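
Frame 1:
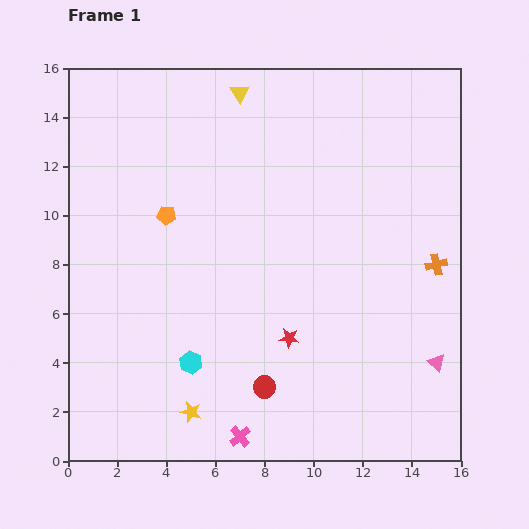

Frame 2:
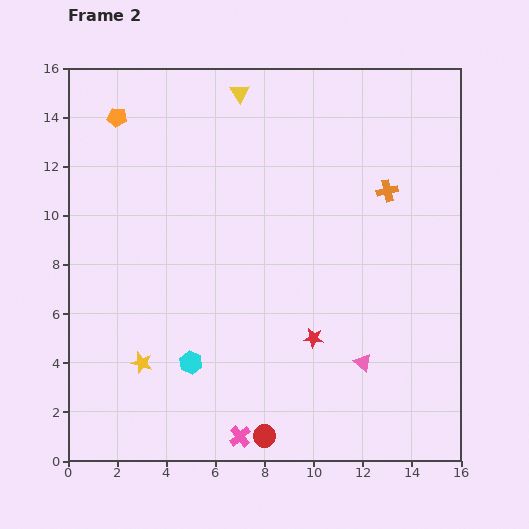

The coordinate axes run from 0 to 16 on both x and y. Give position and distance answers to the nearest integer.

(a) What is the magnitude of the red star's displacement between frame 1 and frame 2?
1

The red star moved from (9, 5) to (10, 5), a distance of √(1² + 0²) ≈ 1.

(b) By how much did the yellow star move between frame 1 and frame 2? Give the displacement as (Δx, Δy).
(-2, 2)

The yellow star was at (5, 2) in frame 1 and (3, 4) in frame 2.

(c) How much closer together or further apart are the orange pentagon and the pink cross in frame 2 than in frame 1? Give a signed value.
+5

Distance in frame 1: 9. Distance in frame 2: 14.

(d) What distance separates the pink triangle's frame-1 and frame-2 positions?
3

The pink triangle moved from (15, 4) to (12, 4), a distance of √(3² + 0²) ≈ 3.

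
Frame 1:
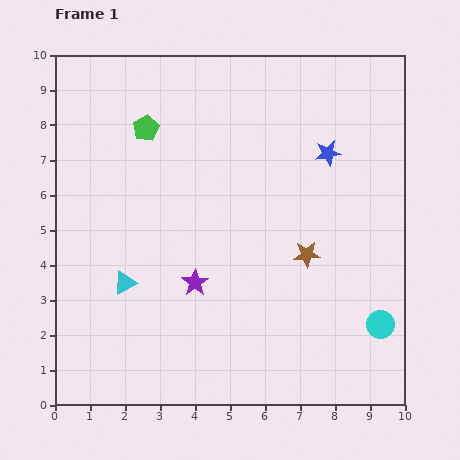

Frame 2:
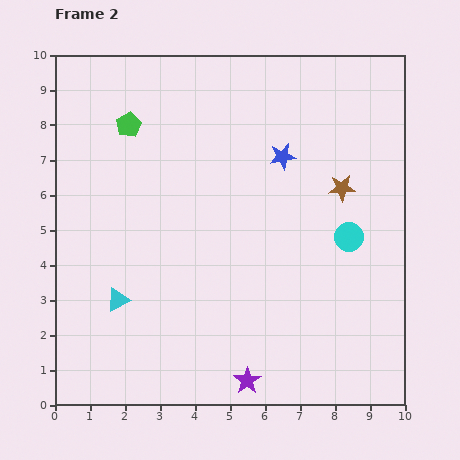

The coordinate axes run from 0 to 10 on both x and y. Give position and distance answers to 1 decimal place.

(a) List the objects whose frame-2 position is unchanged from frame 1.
none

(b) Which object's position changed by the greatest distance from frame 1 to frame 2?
the purple star

(moved 3.2; next 2.7)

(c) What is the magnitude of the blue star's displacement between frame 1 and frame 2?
1.3

The blue star moved from (7.8, 7.2) to (6.5, 7.1), a distance of √(1.3² + 0.1²) ≈ 1.3.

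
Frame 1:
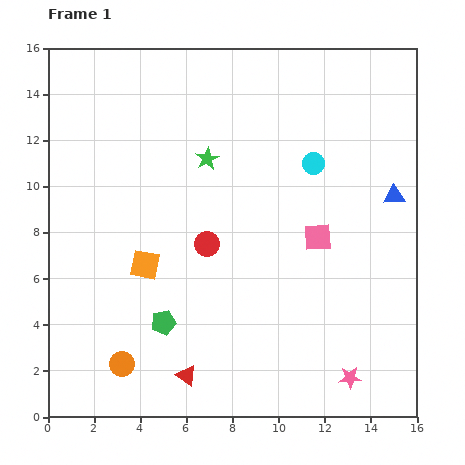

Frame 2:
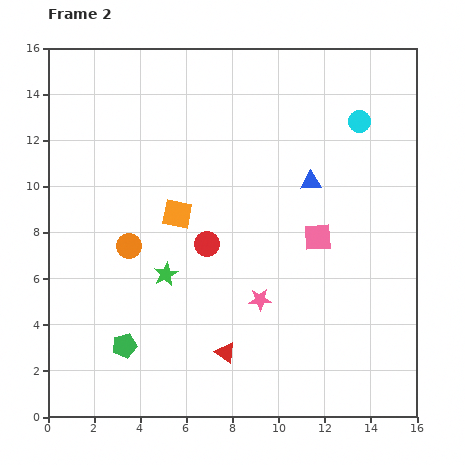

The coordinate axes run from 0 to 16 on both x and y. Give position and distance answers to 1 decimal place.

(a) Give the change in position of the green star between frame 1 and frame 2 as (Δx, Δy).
(-1.8, -5.0)

The green star was at (6.9, 11.2) in frame 1 and (5.1, 6.2) in frame 2.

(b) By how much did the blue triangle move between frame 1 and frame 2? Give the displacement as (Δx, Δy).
(-3.6, 0.6)

The blue triangle was at (15.0, 9.6) in frame 1 and (11.4, 10.2) in frame 2.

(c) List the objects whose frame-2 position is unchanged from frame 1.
the red circle, the pink square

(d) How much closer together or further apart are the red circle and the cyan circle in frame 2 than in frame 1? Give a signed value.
+2.7

Distance in frame 1: 5.8. Distance in frame 2: 8.5.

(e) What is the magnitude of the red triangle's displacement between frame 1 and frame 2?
2.0

The red triangle moved from (6.0, 1.8) to (7.7, 2.8), a distance of √(1.7² + 1.0²) ≈ 2.0.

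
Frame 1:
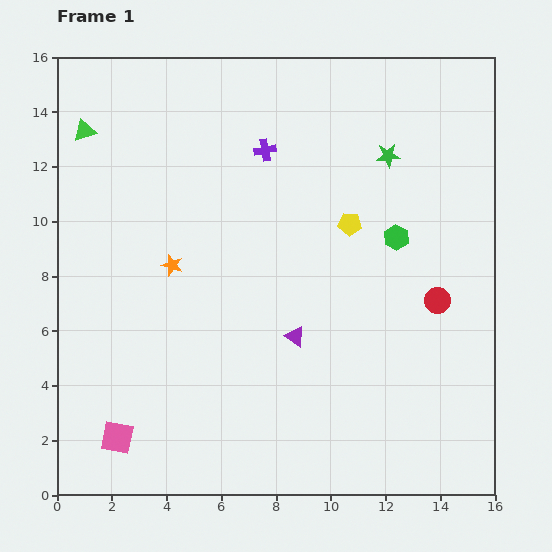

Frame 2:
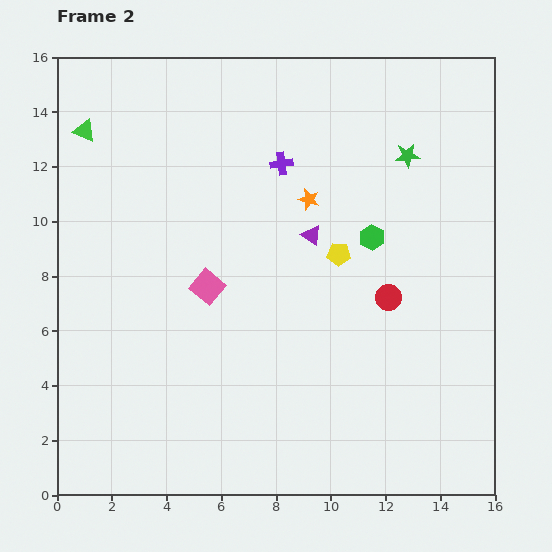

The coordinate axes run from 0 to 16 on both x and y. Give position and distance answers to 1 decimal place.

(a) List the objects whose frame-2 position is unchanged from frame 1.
the green triangle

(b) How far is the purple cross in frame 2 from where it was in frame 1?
0.8

The purple cross moved from (7.6, 12.6) to (8.2, 12.1), a distance of √(0.6² + 0.5²) ≈ 0.8.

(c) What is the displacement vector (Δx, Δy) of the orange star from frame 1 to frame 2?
(5.0, 2.4)

The orange star was at (4.2, 8.4) in frame 1 and (9.2, 10.8) in frame 2.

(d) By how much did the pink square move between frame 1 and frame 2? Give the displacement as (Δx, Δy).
(3.3, 5.5)

The pink square was at (2.2, 2.1) in frame 1 and (5.5, 7.6) in frame 2.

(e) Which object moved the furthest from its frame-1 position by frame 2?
the pink square

(moved 6.4; next 5.5)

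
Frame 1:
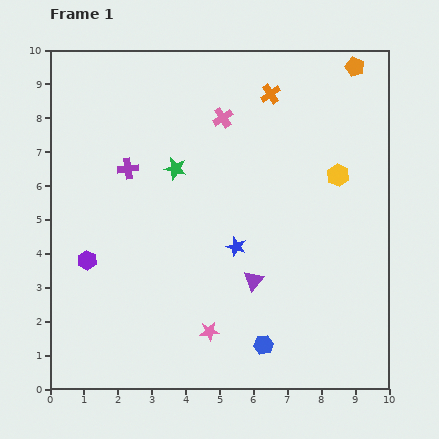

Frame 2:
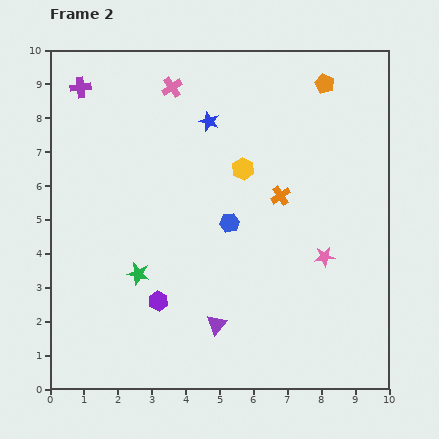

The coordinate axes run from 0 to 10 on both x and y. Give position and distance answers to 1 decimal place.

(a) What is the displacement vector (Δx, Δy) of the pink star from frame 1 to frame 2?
(3.4, 2.2)

The pink star was at (4.7, 1.7) in frame 1 and (8.1, 3.9) in frame 2.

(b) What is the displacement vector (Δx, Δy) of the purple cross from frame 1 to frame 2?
(-1.4, 2.4)

The purple cross was at (2.3, 6.5) in frame 1 and (0.9, 8.9) in frame 2.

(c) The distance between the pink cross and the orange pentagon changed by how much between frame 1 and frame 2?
+0.3

Distance in frame 1: 4.2. Distance in frame 2: 4.5.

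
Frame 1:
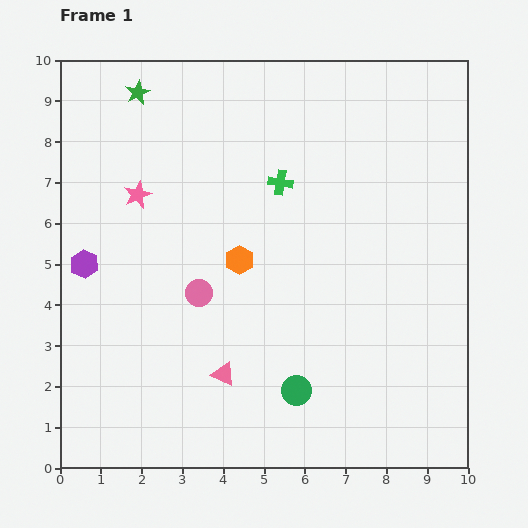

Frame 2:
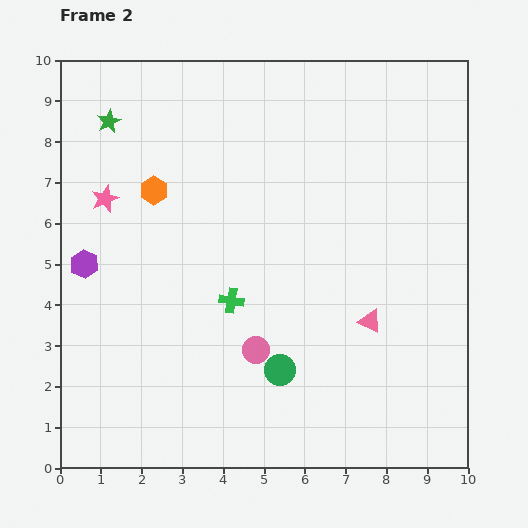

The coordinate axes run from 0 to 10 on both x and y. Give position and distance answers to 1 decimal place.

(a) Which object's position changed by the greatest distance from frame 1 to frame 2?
the pink triangle

(moved 3.8; next 3.1)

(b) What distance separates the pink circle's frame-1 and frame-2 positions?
2.0

The pink circle moved from (3.4, 4.3) to (4.8, 2.9), a distance of √(1.4² + 1.4²) ≈ 2.0.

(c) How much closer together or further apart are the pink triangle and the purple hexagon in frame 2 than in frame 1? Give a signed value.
+2.8

Distance in frame 1: 4.3. Distance in frame 2: 7.1.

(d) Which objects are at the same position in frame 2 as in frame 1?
the purple hexagon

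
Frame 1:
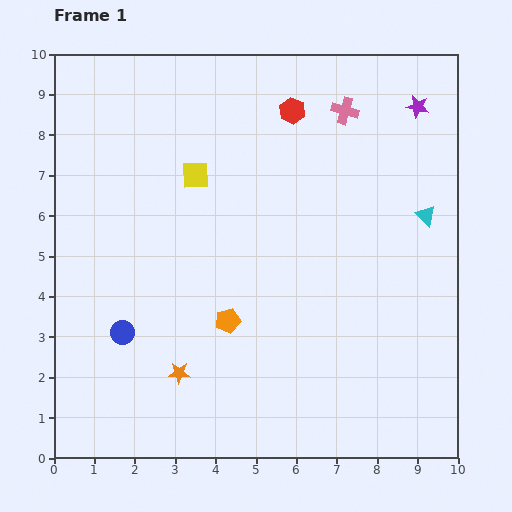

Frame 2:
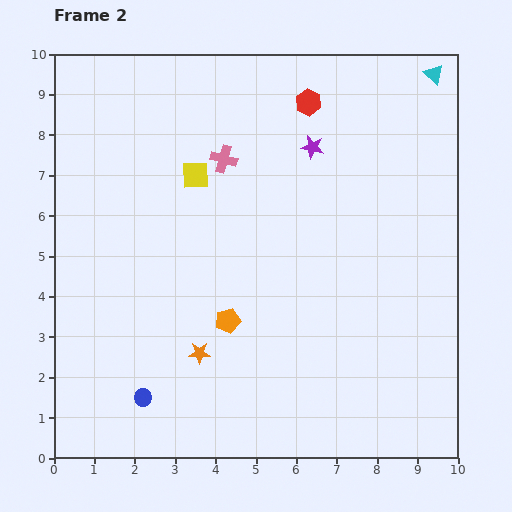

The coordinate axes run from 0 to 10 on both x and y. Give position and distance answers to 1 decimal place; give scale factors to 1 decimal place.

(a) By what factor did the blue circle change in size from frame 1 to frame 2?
0.7×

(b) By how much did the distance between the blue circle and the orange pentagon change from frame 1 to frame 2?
+0.2

Distance in frame 1: 2.6. Distance in frame 2: 2.8.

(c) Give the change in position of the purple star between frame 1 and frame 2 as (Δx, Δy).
(-2.6, -1.0)

The purple star was at (9.0, 8.7) in frame 1 and (6.4, 7.7) in frame 2.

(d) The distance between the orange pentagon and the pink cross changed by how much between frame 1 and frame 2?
-2.0

Distance in frame 1: 6.0. Distance in frame 2: 4.0.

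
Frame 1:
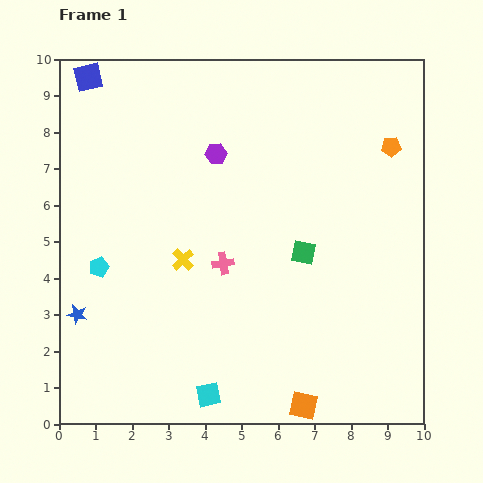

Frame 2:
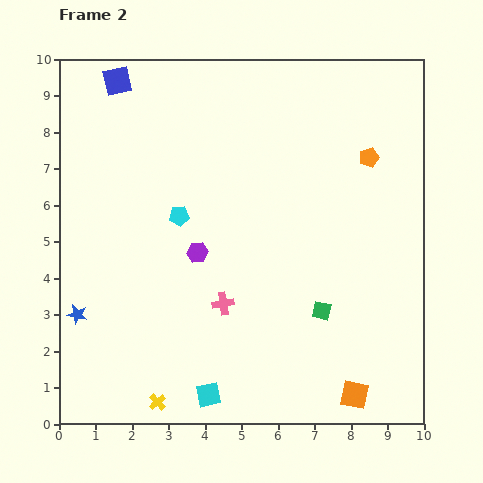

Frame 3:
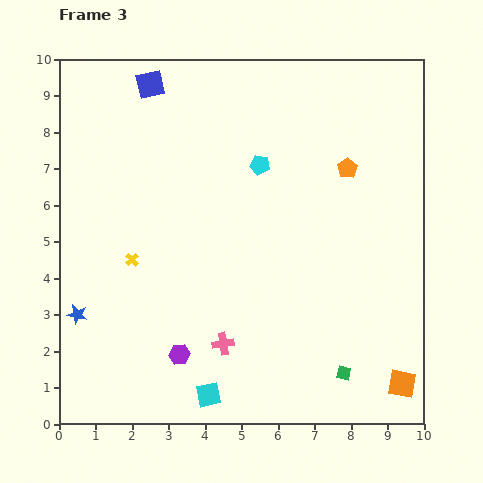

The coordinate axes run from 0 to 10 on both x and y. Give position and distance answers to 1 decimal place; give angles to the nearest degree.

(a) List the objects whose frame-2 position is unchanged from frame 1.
the cyan square, the blue star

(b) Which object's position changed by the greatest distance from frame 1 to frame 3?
the purple hexagon

(moved 5.6; next 5.2)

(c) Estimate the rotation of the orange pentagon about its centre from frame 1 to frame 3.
30° counter-clockwise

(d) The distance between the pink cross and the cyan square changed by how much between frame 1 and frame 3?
-2.1

Distance in frame 1: 3.6. Distance in frame 3: 1.5.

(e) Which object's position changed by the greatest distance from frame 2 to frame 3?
the yellow cross

(moved 4.0; next 2.8)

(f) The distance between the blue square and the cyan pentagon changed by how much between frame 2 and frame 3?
-0.4

Distance in frame 2: 4.1. Distance in frame 3: 3.7.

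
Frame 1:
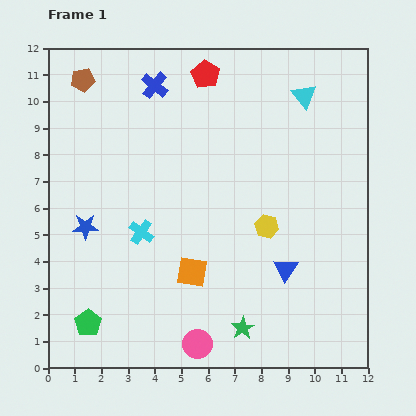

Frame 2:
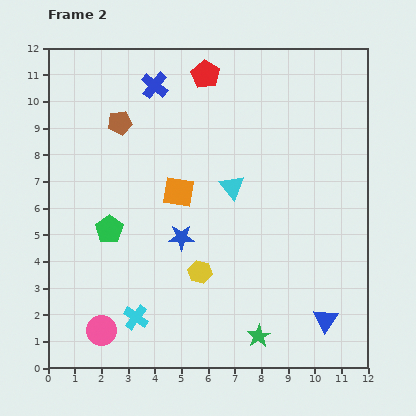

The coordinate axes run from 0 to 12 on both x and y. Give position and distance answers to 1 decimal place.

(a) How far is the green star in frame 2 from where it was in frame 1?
0.7

The green star moved from (7.3, 1.5) to (7.9, 1.2), a distance of √(0.6² + 0.3²) ≈ 0.7.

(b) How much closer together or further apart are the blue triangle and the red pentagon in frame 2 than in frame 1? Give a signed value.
+2.3

Distance in frame 1: 7.9. Distance in frame 2: 10.2.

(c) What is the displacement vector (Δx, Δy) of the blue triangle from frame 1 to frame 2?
(1.5, -1.9)

The blue triangle was at (8.9, 3.7) in frame 1 and (10.4, 1.8) in frame 2.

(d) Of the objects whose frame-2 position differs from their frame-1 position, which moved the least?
the green star

(moved 0.7)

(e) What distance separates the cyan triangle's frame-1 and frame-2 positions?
4.3

The cyan triangle moved from (9.6, 10.2) to (6.9, 6.8), a distance of √(2.7² + 3.4²) ≈ 4.3.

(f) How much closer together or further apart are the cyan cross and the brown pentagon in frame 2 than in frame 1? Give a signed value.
+1.2

Distance in frame 1: 6.1. Distance in frame 2: 7.3.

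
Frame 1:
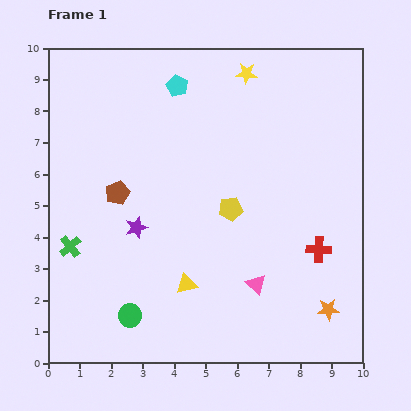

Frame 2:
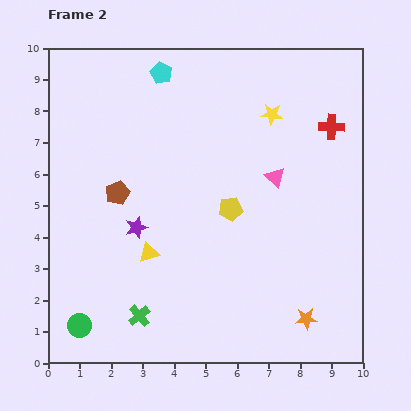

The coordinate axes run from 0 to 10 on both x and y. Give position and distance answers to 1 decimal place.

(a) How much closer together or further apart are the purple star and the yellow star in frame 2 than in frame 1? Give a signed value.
-0.4

Distance in frame 1: 6.0. Distance in frame 2: 5.6.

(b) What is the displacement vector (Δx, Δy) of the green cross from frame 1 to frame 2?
(2.2, -2.2)

The green cross was at (0.7, 3.7) in frame 1 and (2.9, 1.5) in frame 2.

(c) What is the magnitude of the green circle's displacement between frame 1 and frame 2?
1.6

The green circle moved from (2.6, 1.5) to (1.0, 1.2), a distance of √(1.6² + 0.3²) ≈ 1.6.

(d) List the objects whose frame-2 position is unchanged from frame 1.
the yellow pentagon, the brown pentagon, the purple star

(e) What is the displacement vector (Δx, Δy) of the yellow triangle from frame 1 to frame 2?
(-1.2, 1.0)

The yellow triangle was at (4.4, 2.5) in frame 1 and (3.2, 3.5) in frame 2.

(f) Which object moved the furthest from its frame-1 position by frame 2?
the red cross

(moved 3.9; next 3.5)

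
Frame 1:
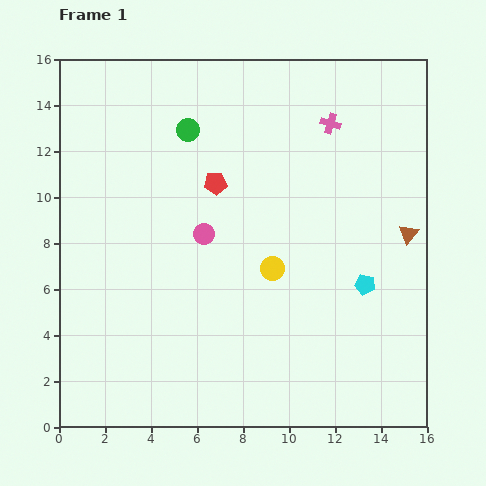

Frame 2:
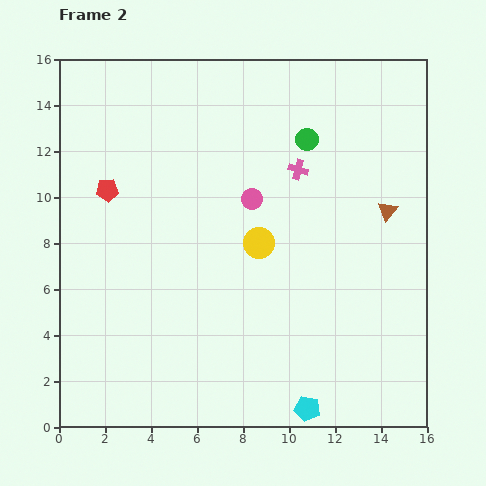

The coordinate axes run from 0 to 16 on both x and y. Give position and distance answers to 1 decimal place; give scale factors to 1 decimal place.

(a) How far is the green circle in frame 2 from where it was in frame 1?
5.2

The green circle moved from (5.6, 12.9) to (10.8, 12.5), a distance of √(5.2² + 0.4²) ≈ 5.2.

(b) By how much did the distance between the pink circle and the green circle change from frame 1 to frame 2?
-1.1

Distance in frame 1: 4.6. Distance in frame 2: 3.5.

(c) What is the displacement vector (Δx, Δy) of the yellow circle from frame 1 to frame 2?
(-0.6, 1.1)

The yellow circle was at (9.3, 6.9) in frame 1 and (8.7, 8.0) in frame 2.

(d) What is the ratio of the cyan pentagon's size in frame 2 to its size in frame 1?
1.3×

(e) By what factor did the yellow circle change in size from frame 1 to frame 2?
1.3×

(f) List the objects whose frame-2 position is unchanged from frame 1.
none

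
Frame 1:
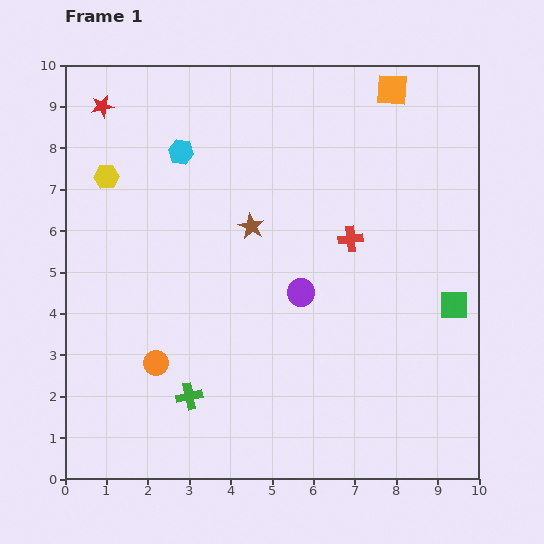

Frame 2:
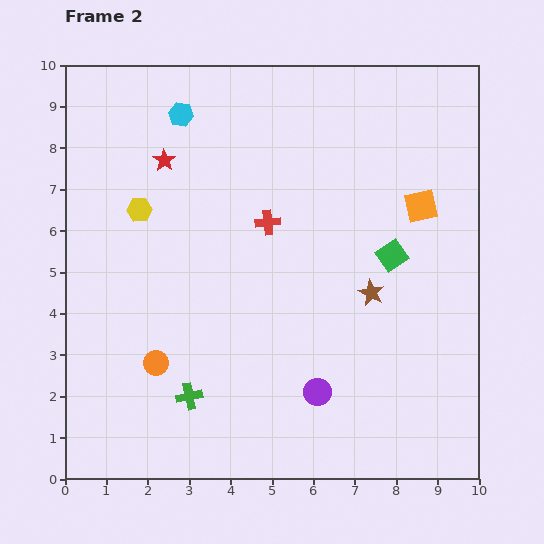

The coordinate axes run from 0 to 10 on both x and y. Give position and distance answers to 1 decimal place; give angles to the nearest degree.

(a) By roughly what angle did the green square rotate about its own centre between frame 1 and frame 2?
34° counter-clockwise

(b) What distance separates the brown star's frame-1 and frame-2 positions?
3.3

The brown star moved from (4.5, 6.1) to (7.4, 4.5), a distance of √(2.9² + 1.6²) ≈ 3.3.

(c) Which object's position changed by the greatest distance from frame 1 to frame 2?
the brown star

(moved 3.3; next 2.9)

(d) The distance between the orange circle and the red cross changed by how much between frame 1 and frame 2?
-1.3

Distance in frame 1: 5.6. Distance in frame 2: 4.3.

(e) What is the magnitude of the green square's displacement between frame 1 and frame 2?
1.9

The green square moved from (9.4, 4.2) to (7.9, 5.4), a distance of √(1.5² + 1.2²) ≈ 1.9.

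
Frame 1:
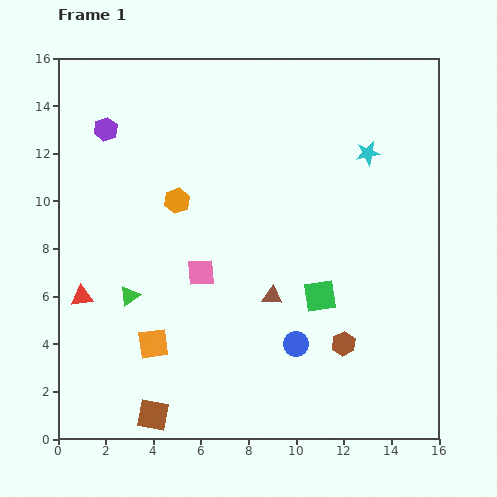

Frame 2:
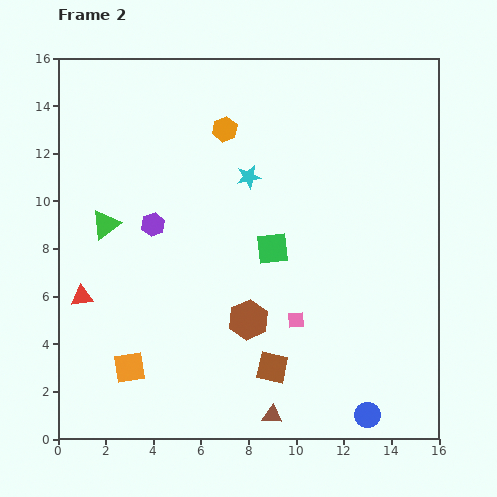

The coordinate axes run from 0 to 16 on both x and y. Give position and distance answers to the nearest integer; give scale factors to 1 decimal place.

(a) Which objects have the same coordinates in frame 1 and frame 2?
the red triangle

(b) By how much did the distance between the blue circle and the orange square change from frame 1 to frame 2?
+4

Distance in frame 1: 6. Distance in frame 2: 10.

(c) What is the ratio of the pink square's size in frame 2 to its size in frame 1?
0.6×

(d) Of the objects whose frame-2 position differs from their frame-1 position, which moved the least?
the orange square

(moved 1)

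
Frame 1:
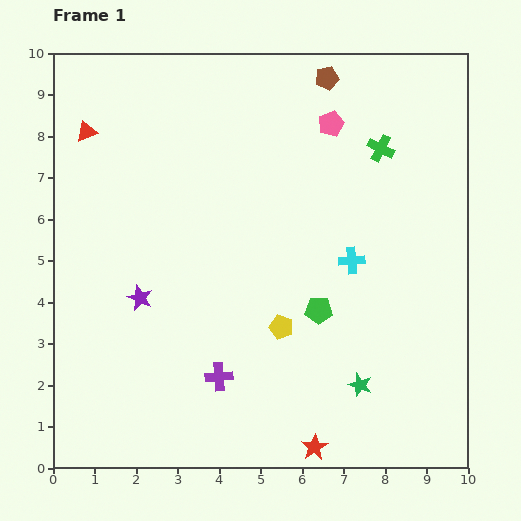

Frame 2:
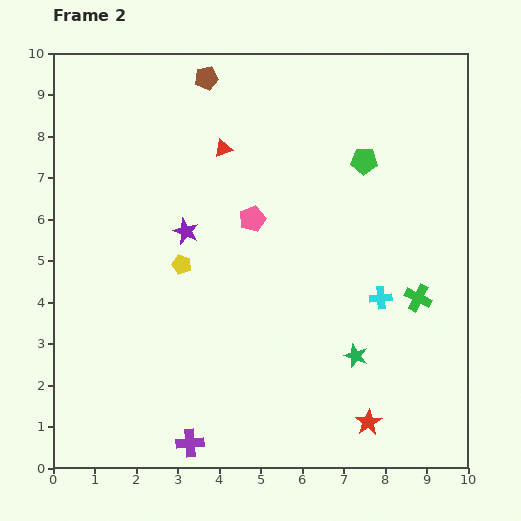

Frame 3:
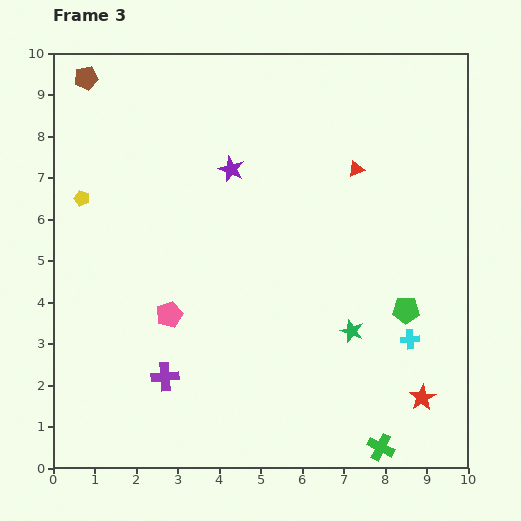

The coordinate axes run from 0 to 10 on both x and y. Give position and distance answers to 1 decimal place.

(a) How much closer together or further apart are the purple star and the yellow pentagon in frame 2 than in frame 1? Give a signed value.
-2.7

Distance in frame 1: 3.5. Distance in frame 2: 0.8.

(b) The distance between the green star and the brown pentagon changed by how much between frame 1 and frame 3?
+1.4

Distance in frame 1: 7.4. Distance in frame 3: 8.8.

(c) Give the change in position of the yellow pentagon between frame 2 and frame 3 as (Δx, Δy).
(-2.4, 1.6)

The yellow pentagon was at (3.1, 4.9) in frame 2 and (0.7, 6.5) in frame 3.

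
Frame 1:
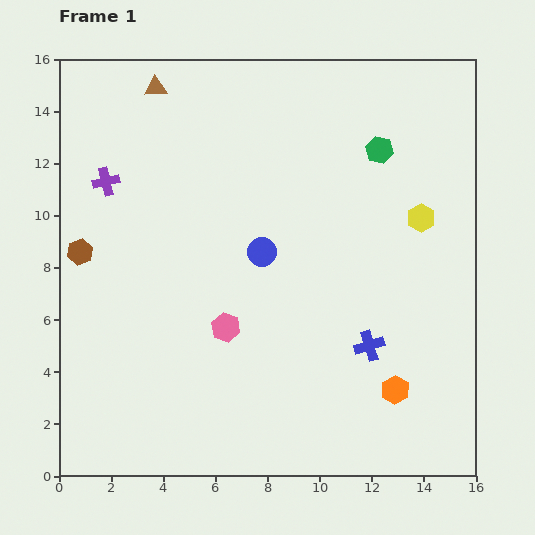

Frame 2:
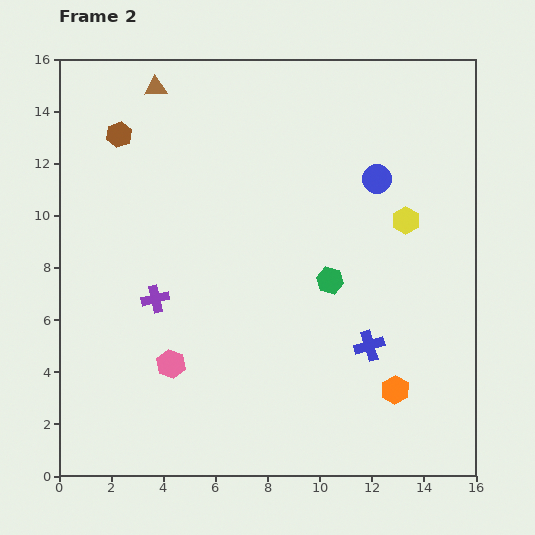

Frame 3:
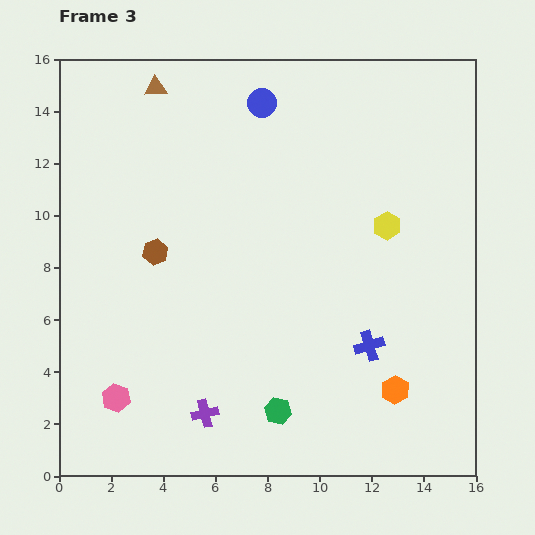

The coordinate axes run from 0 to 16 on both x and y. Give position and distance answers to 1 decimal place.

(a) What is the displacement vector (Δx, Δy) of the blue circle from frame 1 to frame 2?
(4.4, 2.8)

The blue circle was at (7.8, 8.6) in frame 1 and (12.2, 11.4) in frame 2.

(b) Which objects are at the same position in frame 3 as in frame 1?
the blue cross, the orange hexagon, the brown triangle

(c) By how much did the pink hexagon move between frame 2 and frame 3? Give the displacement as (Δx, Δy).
(-2.1, -1.3)

The pink hexagon was at (4.3, 4.3) in frame 2 and (2.2, 3.0) in frame 3.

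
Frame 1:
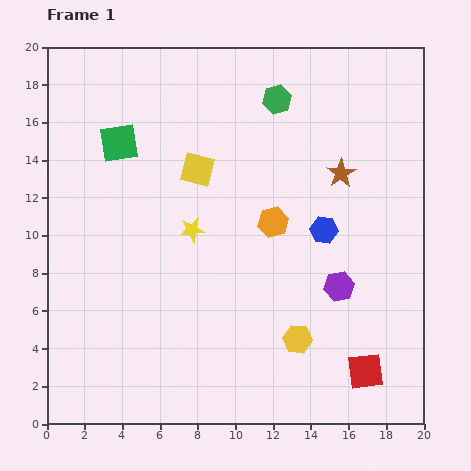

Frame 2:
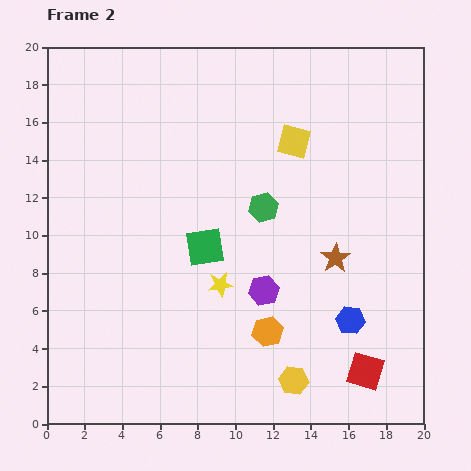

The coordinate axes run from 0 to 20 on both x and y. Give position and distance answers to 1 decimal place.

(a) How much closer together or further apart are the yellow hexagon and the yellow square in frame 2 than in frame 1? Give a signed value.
+2.3

Distance in frame 1: 10.4. Distance in frame 2: 12.7.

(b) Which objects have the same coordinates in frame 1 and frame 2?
the red square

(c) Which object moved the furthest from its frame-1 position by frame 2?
the green square

(moved 7.2; next 5.8)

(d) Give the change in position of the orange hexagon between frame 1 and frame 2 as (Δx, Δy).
(-0.3, -5.8)

The orange hexagon was at (12.0, 10.7) in frame 1 and (11.7, 4.9) in frame 2.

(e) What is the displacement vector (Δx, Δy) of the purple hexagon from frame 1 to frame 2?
(-4.0, -0.2)

The purple hexagon was at (15.5, 7.3) in frame 1 and (11.5, 7.1) in frame 2.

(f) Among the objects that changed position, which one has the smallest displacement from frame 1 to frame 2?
the yellow hexagon

(moved 2.2)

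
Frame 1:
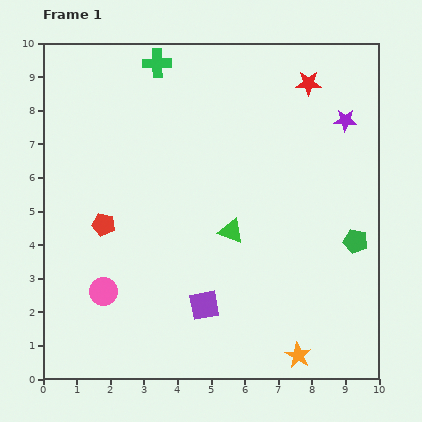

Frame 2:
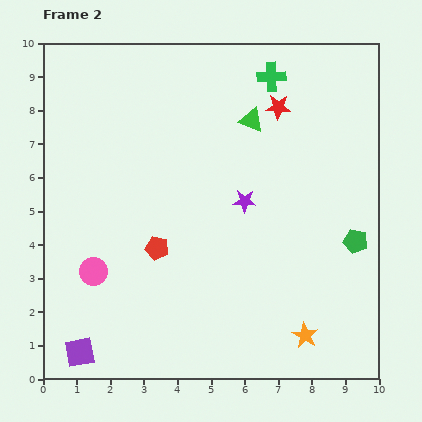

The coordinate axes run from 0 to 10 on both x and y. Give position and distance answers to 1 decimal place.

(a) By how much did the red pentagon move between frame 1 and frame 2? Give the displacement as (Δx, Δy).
(1.6, -0.7)

The red pentagon was at (1.8, 4.6) in frame 1 and (3.4, 3.9) in frame 2.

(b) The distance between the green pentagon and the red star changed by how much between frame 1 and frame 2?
-0.3

Distance in frame 1: 4.9. Distance in frame 2: 4.6.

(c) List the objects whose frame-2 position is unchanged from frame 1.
the green pentagon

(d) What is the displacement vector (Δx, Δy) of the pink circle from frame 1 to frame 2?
(-0.3, 0.6)

The pink circle was at (1.8, 2.6) in frame 1 and (1.5, 3.2) in frame 2.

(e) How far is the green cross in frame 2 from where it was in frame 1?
3.4

The green cross moved from (3.4, 9.4) to (6.8, 9.0), a distance of √(3.4² + 0.4²) ≈ 3.4.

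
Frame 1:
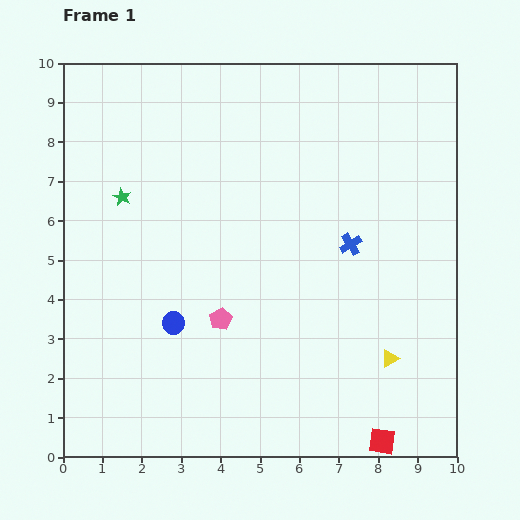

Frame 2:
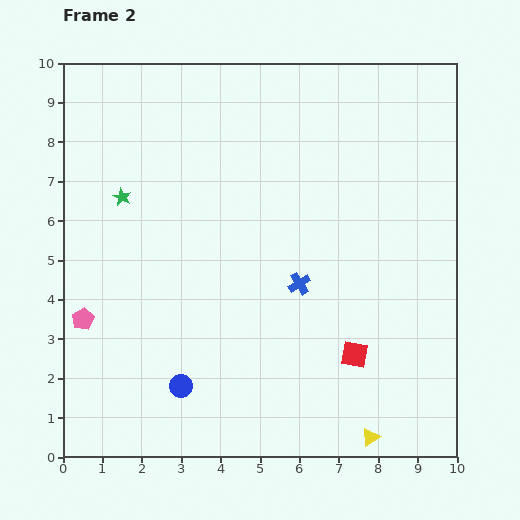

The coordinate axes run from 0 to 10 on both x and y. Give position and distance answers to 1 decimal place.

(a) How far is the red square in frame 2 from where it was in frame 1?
2.3

The red square moved from (8.1, 0.4) to (7.4, 2.6), a distance of √(0.7² + 2.2²) ≈ 2.3.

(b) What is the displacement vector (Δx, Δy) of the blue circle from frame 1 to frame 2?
(0.2, -1.6)

The blue circle was at (2.8, 3.4) in frame 1 and (3.0, 1.8) in frame 2.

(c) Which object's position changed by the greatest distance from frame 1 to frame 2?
the pink pentagon

(moved 3.5; next 2.3)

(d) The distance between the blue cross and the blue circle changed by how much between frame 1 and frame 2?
-0.9

Distance in frame 1: 4.9. Distance in frame 2: 4.0.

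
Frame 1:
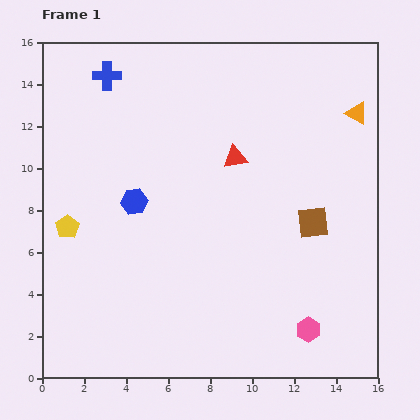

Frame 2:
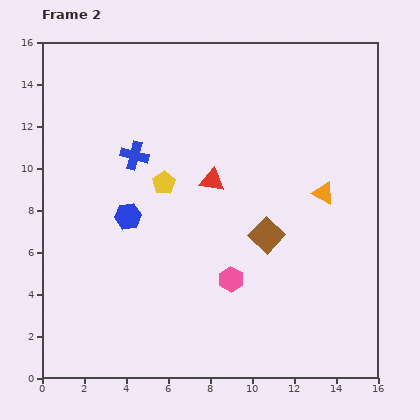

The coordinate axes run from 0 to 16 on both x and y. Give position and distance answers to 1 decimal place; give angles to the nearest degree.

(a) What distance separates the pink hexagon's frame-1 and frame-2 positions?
4.4

The pink hexagon moved from (12.7, 2.3) to (9.0, 4.7), a distance of √(3.7² + 2.4²) ≈ 4.4.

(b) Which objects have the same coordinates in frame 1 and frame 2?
none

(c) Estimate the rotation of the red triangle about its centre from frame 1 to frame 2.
20° clockwise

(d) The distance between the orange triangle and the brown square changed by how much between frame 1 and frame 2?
-2.2

Distance in frame 1: 5.6. Distance in frame 2: 3.4.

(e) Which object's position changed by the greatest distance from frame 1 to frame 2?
the yellow pentagon

(moved 5.1; next 4.4)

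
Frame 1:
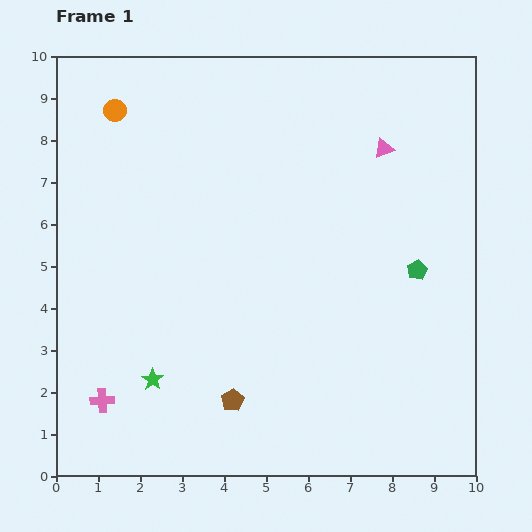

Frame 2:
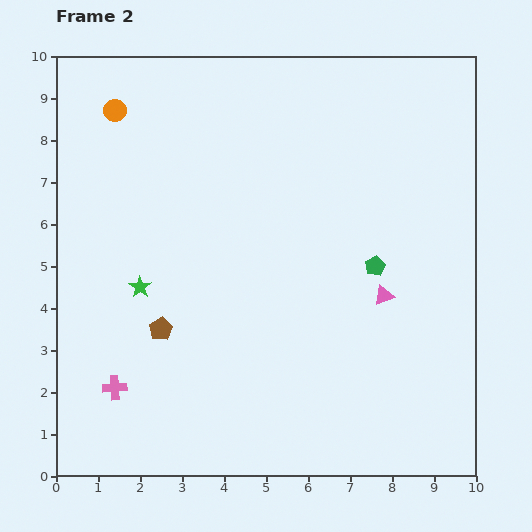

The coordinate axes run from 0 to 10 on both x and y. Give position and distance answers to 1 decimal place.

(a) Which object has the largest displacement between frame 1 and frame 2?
the pink triangle

(moved 3.5; next 2.4)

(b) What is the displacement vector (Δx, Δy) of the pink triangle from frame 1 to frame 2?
(0.0, -3.5)

The pink triangle was at (7.8, 7.8) in frame 1 and (7.8, 4.3) in frame 2.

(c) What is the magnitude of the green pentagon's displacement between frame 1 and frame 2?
1.0

The green pentagon moved from (8.6, 4.9) to (7.6, 5.0), a distance of √(1.0² + 0.1²) ≈ 1.0.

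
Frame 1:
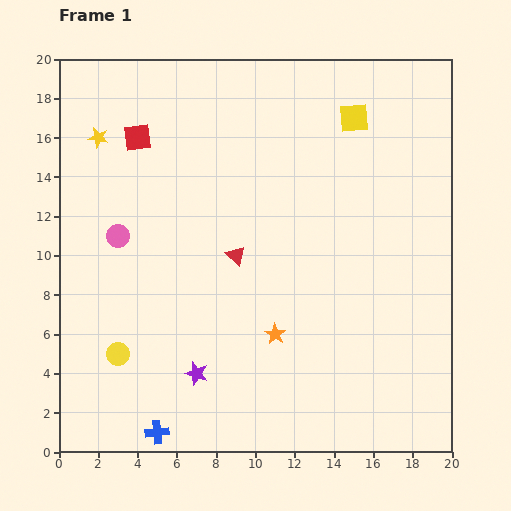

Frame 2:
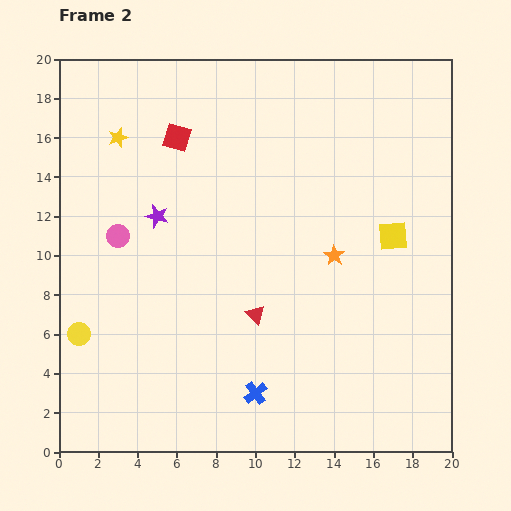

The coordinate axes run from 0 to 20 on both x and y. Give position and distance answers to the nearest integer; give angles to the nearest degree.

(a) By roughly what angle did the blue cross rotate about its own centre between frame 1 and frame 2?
32° counter-clockwise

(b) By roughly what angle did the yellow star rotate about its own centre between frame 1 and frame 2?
29° counter-clockwise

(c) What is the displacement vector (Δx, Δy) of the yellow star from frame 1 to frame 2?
(1, 0)

The yellow star was at (2, 16) in frame 1 and (3, 16) in frame 2.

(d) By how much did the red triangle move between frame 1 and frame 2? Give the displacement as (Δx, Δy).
(1, -3)

The red triangle was at (9, 10) in frame 1 and (10, 7) in frame 2.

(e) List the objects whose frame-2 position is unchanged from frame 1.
the pink circle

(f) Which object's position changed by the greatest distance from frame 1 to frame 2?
the purple star

(moved 8; next 6)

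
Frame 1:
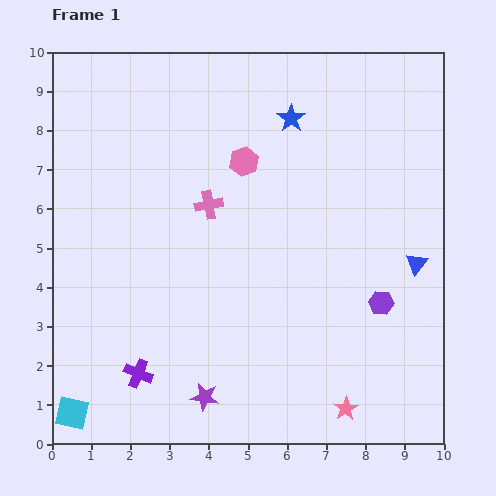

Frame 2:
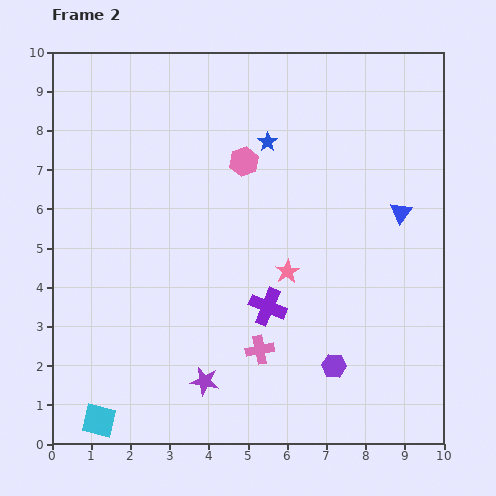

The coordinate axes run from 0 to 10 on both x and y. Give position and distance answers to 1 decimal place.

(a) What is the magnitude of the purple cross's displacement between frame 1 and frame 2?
3.7

The purple cross moved from (2.2, 1.8) to (5.5, 3.5), a distance of √(3.3² + 1.7²) ≈ 3.7.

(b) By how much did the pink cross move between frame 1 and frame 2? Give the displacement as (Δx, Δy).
(1.3, -3.7)

The pink cross was at (4.0, 6.1) in frame 1 and (5.3, 2.4) in frame 2.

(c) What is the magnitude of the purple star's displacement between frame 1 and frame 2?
0.4

The purple star moved from (3.9, 1.2) to (3.9, 1.6), a distance of √(0.0² + 0.4²) ≈ 0.4.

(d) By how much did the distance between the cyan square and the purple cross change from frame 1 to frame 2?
+3.2

Distance in frame 1: 2.0. Distance in frame 2: 5.2.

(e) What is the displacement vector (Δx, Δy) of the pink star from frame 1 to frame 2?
(-1.5, 3.5)

The pink star was at (7.5, 0.9) in frame 1 and (6.0, 4.4) in frame 2.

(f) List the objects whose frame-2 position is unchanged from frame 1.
the pink hexagon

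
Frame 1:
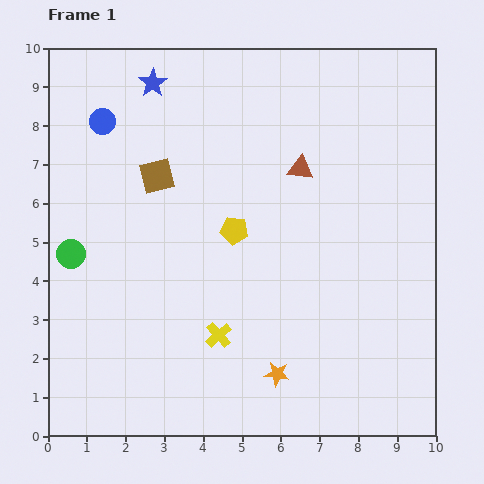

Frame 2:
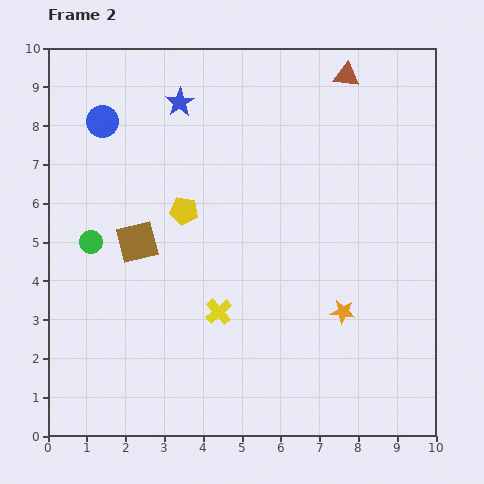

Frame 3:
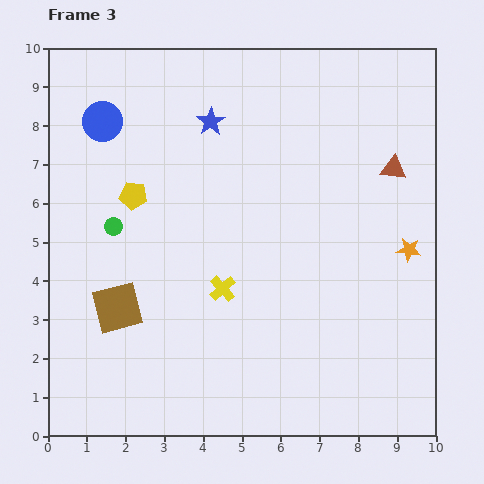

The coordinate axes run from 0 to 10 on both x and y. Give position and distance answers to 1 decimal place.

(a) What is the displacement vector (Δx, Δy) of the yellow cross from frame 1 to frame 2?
(0.0, 0.6)

The yellow cross was at (4.4, 2.6) in frame 1 and (4.4, 3.2) in frame 2.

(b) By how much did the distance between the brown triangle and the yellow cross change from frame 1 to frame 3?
+0.6

Distance in frame 1: 4.8. Distance in frame 3: 5.4.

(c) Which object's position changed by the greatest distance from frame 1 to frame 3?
the orange star

(moved 4.7; next 3.5)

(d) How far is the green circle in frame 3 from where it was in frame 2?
0.7

The green circle moved from (1.1, 5.0) to (1.7, 5.4), a distance of √(0.6² + 0.4²) ≈ 0.7.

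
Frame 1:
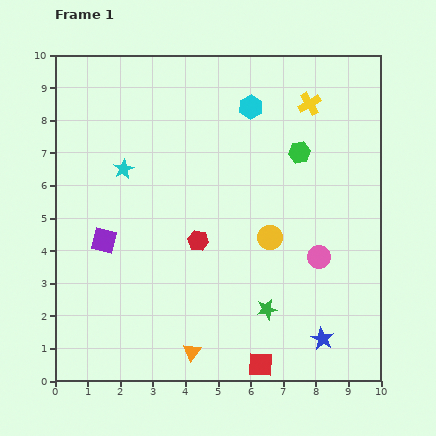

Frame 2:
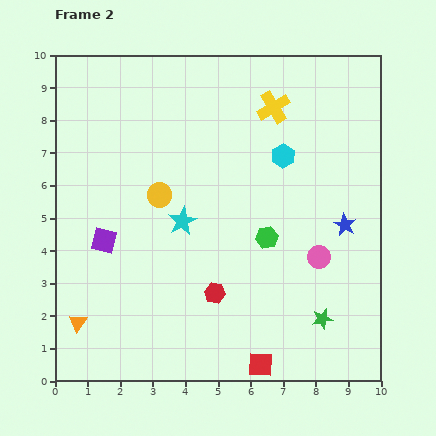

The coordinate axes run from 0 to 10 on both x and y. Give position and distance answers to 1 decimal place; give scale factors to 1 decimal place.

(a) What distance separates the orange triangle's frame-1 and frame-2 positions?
3.6

The orange triangle moved from (4.2, 0.9) to (0.7, 1.8), a distance of √(3.5² + 0.9²) ≈ 3.6.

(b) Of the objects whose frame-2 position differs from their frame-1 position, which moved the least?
the yellow cross

(moved 1.1)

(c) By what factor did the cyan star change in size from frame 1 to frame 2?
1.4×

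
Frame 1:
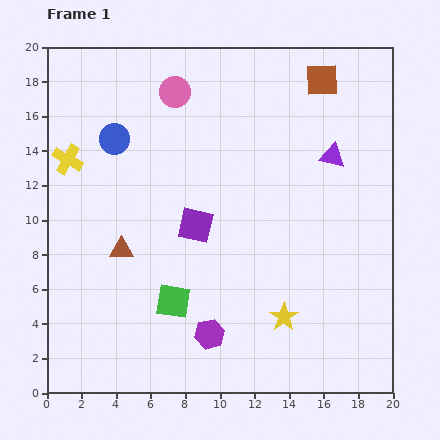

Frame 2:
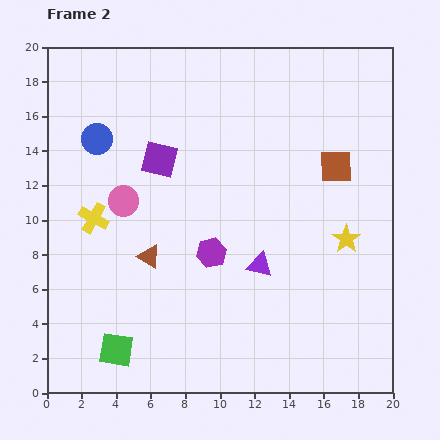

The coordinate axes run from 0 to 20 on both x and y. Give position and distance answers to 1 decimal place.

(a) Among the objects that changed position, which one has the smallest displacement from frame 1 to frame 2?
the blue circle

(moved 1.0)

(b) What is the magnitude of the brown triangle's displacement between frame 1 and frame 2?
1.6

The brown triangle moved from (4.3, 8.3) to (5.9, 7.9), a distance of √(1.6² + 0.4²) ≈ 1.6.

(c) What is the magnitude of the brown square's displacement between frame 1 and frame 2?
5.1

The brown square moved from (15.9, 18.1) to (16.7, 13.1), a distance of √(0.8² + 5.0²) ≈ 5.1.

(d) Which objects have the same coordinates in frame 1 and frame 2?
none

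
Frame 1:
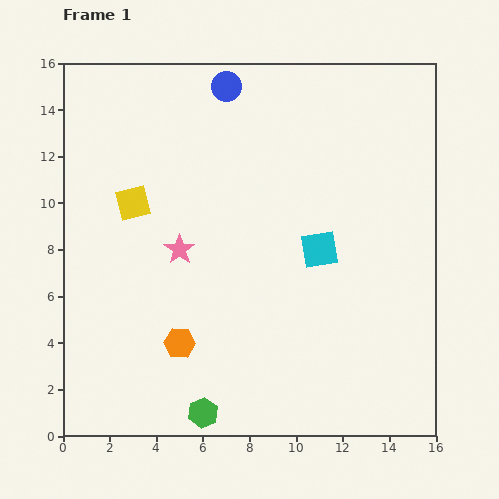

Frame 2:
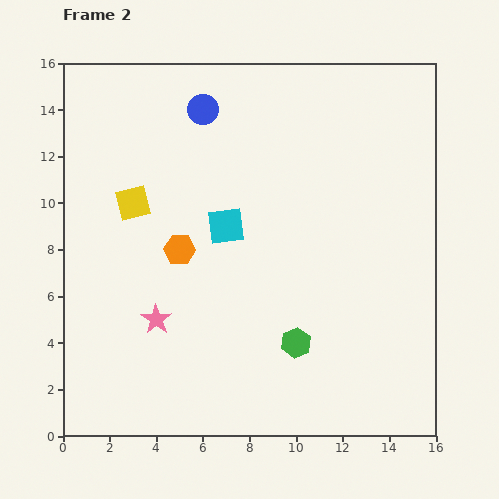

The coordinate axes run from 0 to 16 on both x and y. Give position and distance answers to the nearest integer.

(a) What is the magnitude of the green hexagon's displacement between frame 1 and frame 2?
5

The green hexagon moved from (6, 1) to (10, 4), a distance of √(4² + 3²) ≈ 5.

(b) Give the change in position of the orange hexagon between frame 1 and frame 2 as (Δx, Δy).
(0, 4)

The orange hexagon was at (5, 4) in frame 1 and (5, 8) in frame 2.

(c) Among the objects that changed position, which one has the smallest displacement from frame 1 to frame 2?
the blue circle

(moved 1)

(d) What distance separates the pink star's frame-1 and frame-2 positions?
3

The pink star moved from (5, 8) to (4, 5), a distance of √(1² + 3²) ≈ 3.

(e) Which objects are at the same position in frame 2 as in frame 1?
the yellow square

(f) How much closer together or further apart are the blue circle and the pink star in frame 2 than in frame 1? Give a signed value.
+2

Distance in frame 1: 7. Distance in frame 2: 9.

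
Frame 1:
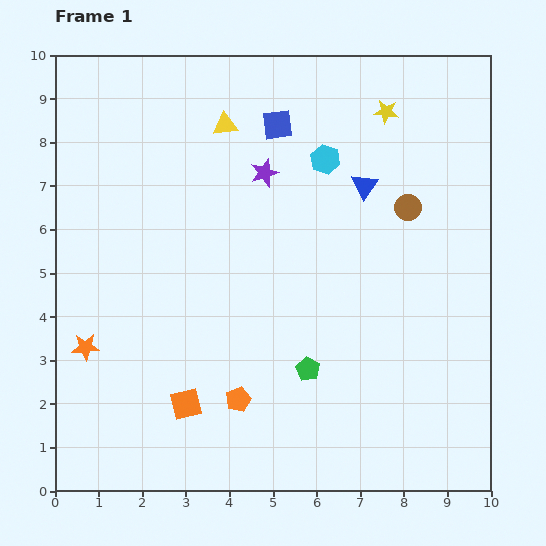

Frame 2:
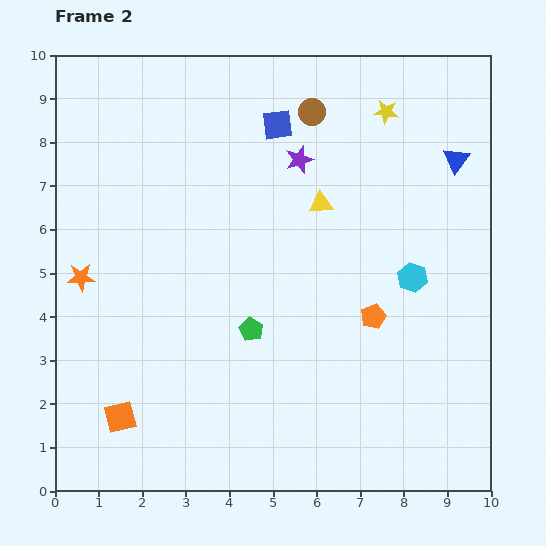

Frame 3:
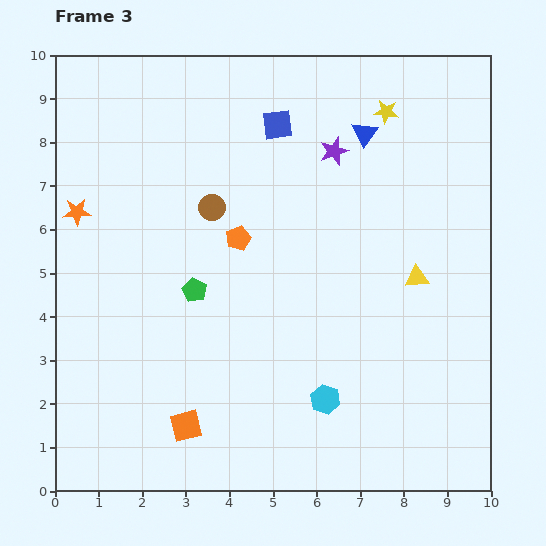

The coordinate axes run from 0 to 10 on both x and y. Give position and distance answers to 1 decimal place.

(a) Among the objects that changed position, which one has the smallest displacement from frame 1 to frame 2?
the purple star

(moved 0.9)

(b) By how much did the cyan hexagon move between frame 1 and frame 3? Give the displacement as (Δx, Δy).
(0.0, -5.5)

The cyan hexagon was at (6.2, 7.6) in frame 1 and (6.2, 2.1) in frame 3.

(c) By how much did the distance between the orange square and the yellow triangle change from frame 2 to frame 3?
-0.4

Distance in frame 2: 6.7. Distance in frame 3: 6.3.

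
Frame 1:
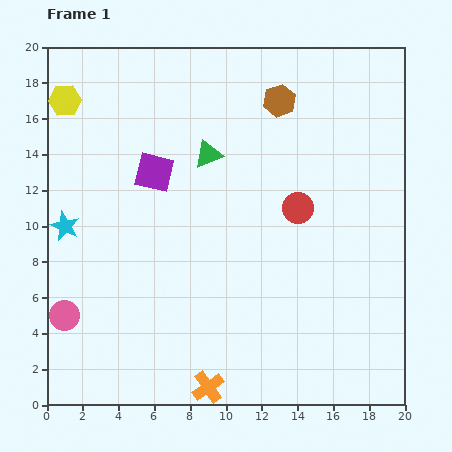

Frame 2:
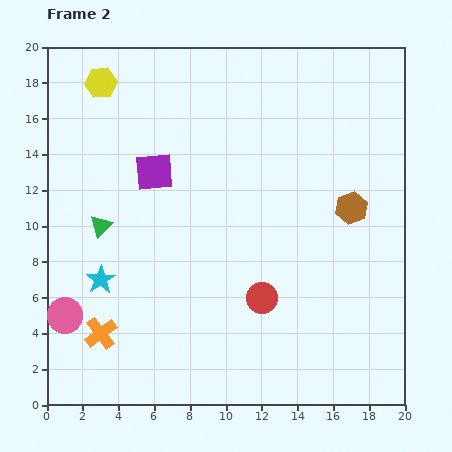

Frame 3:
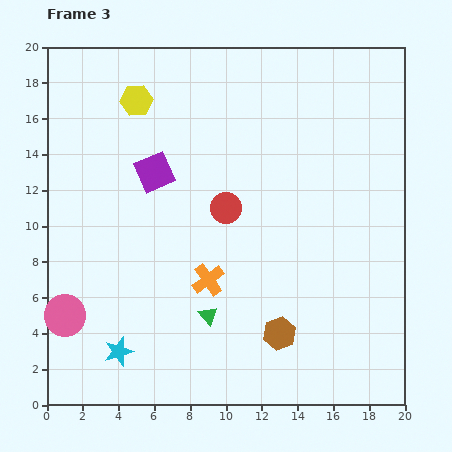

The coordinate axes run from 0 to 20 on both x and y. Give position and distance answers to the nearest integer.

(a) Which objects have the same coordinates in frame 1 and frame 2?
the purple square, the pink circle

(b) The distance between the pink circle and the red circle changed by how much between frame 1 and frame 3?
-3

Distance in frame 1: 14. Distance in frame 3: 11.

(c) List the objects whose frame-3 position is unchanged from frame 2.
the purple square, the pink circle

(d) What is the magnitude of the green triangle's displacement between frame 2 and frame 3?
8

The green triangle moved from (3, 10) to (9, 5), a distance of √(6² + 5²) ≈ 8.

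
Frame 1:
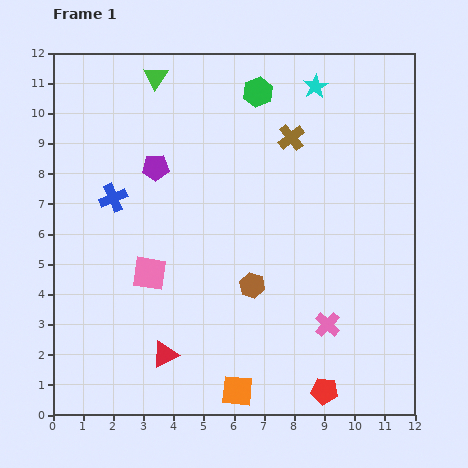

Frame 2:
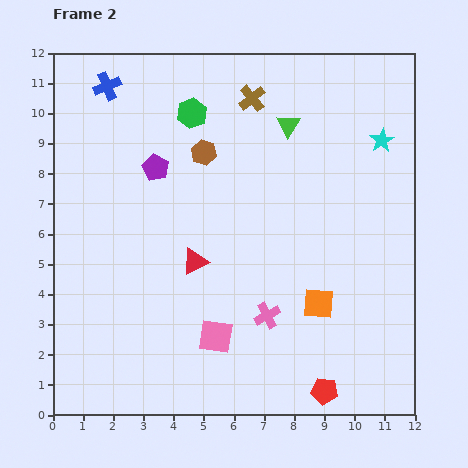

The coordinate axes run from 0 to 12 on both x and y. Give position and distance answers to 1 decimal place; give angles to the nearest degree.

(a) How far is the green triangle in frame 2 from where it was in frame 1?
4.7

The green triangle moved from (3.4, 11.2) to (7.8, 9.6), a distance of √(4.4² + 1.6²) ≈ 4.7.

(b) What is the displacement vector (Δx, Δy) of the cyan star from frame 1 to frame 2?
(2.2, -1.8)

The cyan star was at (8.7, 10.9) in frame 1 and (10.9, 9.1) in frame 2.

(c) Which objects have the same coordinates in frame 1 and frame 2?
the red pentagon, the purple pentagon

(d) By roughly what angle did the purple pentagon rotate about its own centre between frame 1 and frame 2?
28° clockwise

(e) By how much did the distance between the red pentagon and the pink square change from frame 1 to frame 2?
-3.0

Distance in frame 1: 7.0. Distance in frame 2: 4.0.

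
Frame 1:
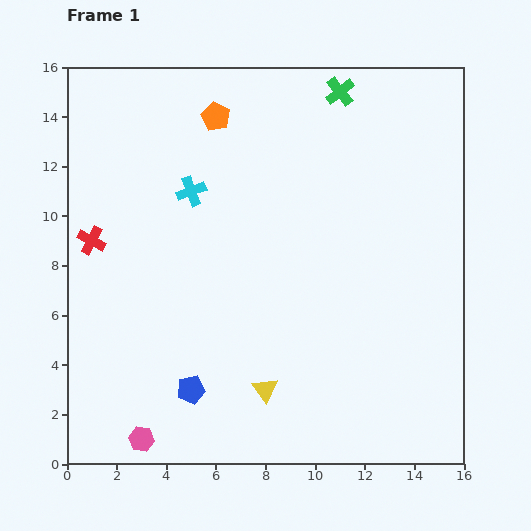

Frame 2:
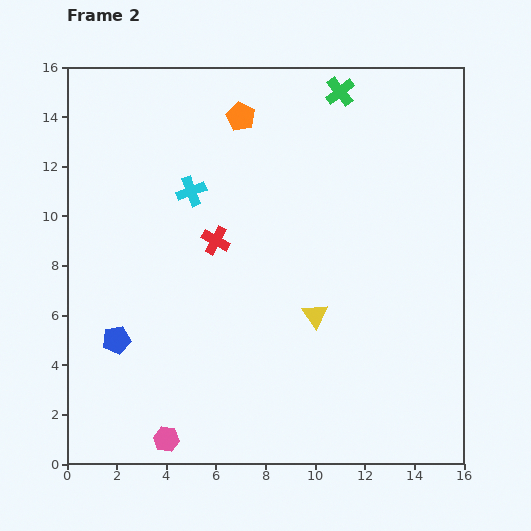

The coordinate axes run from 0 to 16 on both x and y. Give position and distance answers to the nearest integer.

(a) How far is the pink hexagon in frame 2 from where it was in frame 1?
1

The pink hexagon moved from (3, 1) to (4, 1), a distance of √(1² + 0²) ≈ 1.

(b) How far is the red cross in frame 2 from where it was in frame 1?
5

The red cross moved from (1, 9) to (6, 9), a distance of √(5² + 0²) ≈ 5.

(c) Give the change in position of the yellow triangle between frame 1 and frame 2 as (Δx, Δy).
(2, 3)

The yellow triangle was at (8, 3) in frame 1 and (10, 6) in frame 2.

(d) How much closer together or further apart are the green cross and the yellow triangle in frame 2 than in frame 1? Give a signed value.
-3

Distance in frame 1: 12. Distance in frame 2: 9.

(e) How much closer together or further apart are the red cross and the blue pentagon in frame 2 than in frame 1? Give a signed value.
-1

Distance in frame 1: 7. Distance in frame 2: 6.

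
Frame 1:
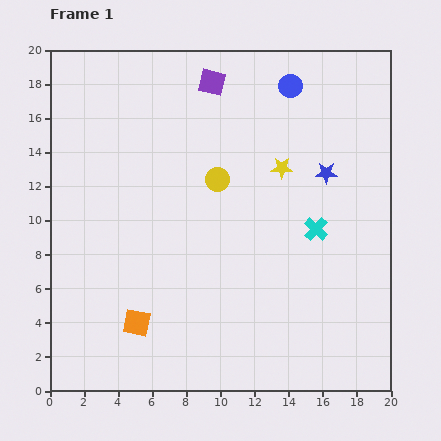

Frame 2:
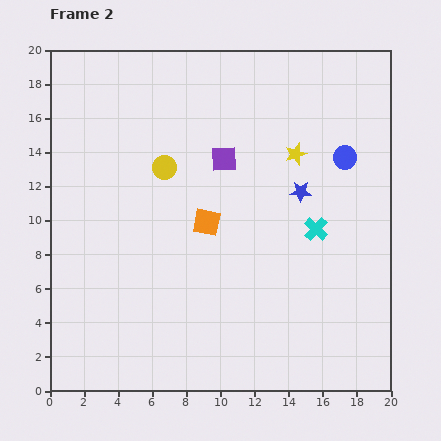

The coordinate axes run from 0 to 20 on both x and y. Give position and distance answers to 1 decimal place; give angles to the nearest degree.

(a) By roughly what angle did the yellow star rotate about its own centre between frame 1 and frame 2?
19° counter-clockwise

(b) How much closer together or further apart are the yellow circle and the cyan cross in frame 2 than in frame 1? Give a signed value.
+3.1

Distance in frame 1: 6.5. Distance in frame 2: 9.6.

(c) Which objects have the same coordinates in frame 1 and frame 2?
the cyan cross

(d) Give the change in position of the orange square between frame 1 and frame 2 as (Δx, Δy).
(4.1, 5.9)

The orange square was at (5.1, 4.0) in frame 1 and (9.2, 9.9) in frame 2.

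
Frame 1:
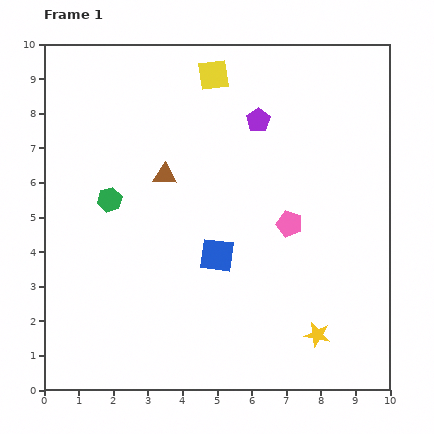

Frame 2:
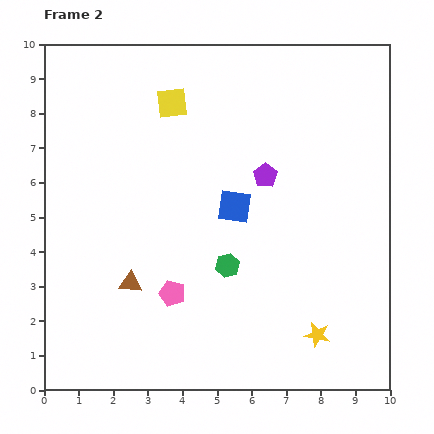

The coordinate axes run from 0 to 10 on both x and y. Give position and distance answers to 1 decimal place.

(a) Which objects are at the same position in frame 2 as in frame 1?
the yellow star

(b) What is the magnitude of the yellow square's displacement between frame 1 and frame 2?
1.4

The yellow square moved from (4.9, 9.1) to (3.7, 8.3), a distance of √(1.2² + 0.8²) ≈ 1.4.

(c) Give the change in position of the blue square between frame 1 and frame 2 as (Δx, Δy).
(0.5, 1.4)

The blue square was at (5.0, 3.9) in frame 1 and (5.5, 5.3) in frame 2.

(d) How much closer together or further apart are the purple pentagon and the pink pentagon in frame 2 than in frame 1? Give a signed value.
+1.2

Distance in frame 1: 3.1. Distance in frame 2: 4.3.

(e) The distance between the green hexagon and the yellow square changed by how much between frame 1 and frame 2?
+0.3

Distance in frame 1: 4.7. Distance in frame 2: 5.0.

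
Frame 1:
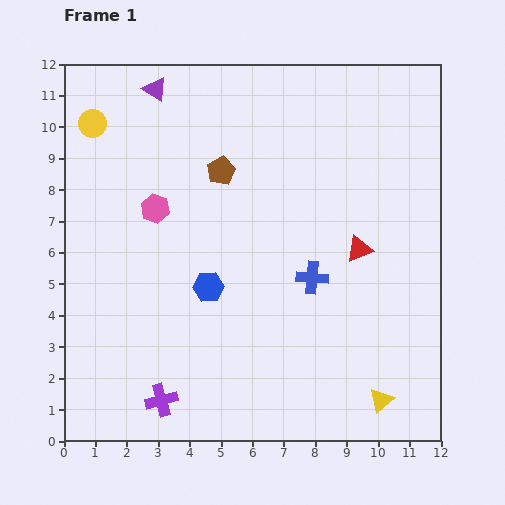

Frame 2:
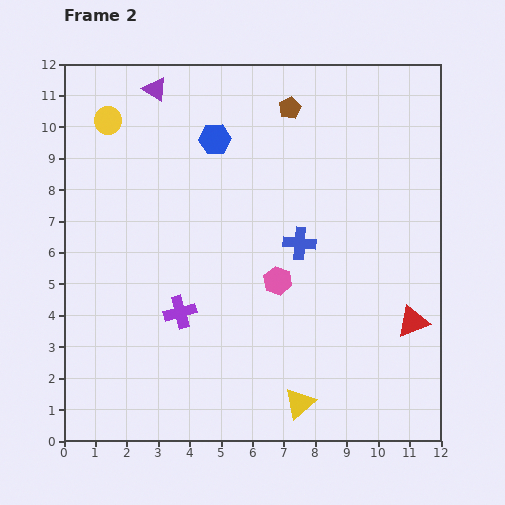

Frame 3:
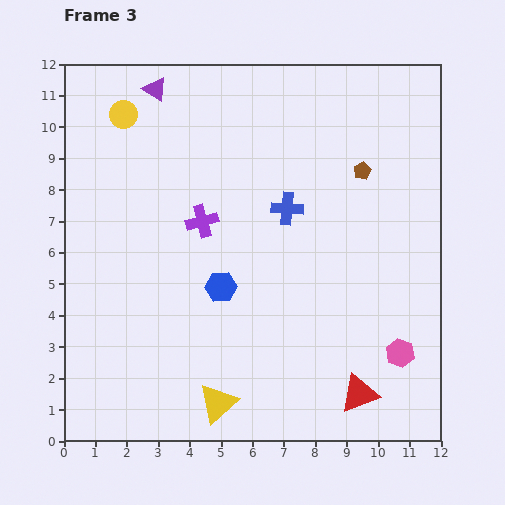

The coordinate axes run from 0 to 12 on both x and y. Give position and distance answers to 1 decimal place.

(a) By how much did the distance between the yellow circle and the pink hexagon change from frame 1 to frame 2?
+4.0

Distance in frame 1: 3.4. Distance in frame 2: 7.4.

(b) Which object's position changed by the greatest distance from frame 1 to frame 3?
the pink hexagon

(moved 9.1; next 5.8)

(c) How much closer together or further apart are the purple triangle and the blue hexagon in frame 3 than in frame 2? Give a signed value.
+4.1

Distance in frame 2: 2.5. Distance in frame 3: 6.6.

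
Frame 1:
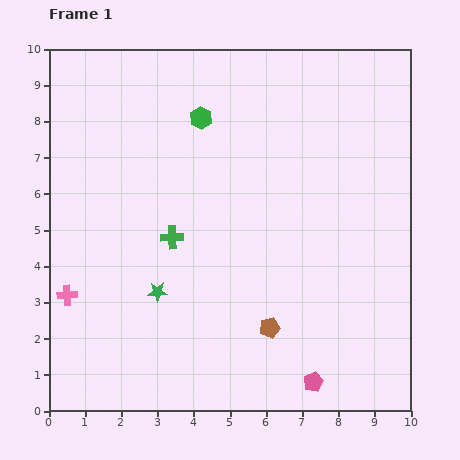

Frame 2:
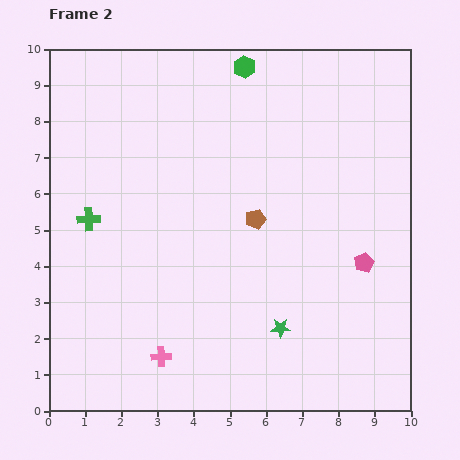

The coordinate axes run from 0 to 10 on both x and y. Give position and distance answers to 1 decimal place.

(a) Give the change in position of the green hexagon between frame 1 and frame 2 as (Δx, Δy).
(1.2, 1.4)

The green hexagon was at (4.2, 8.1) in frame 1 and (5.4, 9.5) in frame 2.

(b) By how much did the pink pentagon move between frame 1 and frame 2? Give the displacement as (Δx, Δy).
(1.4, 3.3)

The pink pentagon was at (7.3, 0.8) in frame 1 and (8.7, 4.1) in frame 2.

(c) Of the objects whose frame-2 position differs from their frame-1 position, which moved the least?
the green hexagon

(moved 1.8)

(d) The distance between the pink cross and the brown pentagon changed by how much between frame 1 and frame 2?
-1.1

Distance in frame 1: 5.7. Distance in frame 2: 4.6.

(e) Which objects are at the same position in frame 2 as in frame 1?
none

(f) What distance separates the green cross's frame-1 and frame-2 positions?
2.4

The green cross moved from (3.4, 4.8) to (1.1, 5.3), a distance of √(2.3² + 0.5²) ≈ 2.4.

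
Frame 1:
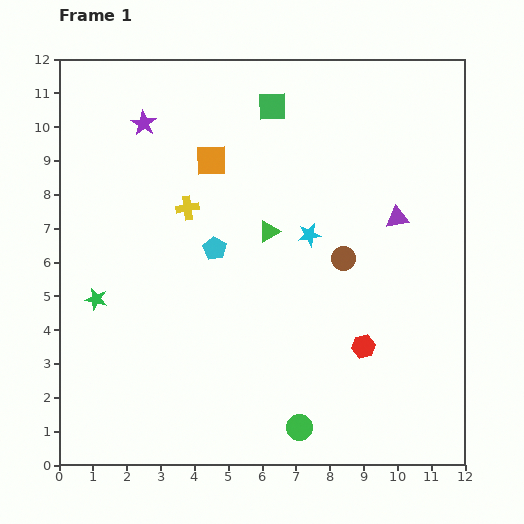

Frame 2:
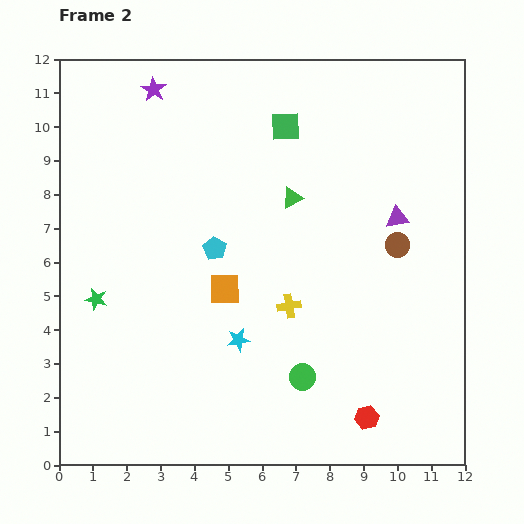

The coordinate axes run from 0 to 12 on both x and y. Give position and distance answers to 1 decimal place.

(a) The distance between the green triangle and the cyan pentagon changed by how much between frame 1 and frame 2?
+1.0

Distance in frame 1: 1.7. Distance in frame 2: 2.7.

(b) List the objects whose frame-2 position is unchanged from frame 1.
the green star, the cyan pentagon, the purple triangle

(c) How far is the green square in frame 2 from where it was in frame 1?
0.7

The green square moved from (6.3, 10.6) to (6.7, 10.0), a distance of √(0.4² + 0.6²) ≈ 0.7.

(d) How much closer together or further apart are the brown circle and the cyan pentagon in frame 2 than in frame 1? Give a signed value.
+1.6

Distance in frame 1: 3.8. Distance in frame 2: 5.4.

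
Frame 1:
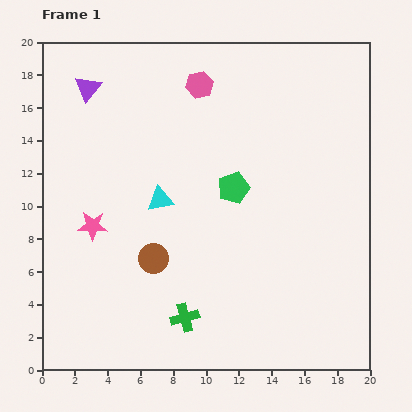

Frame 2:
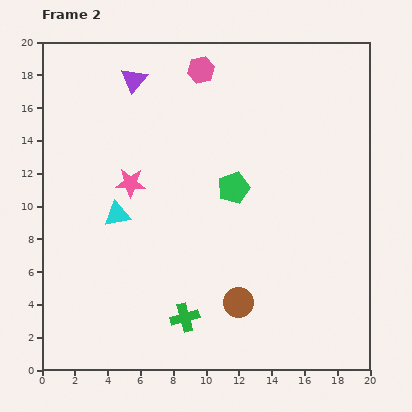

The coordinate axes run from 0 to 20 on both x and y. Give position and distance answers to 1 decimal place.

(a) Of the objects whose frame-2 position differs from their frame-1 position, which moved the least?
the pink hexagon

(moved 0.9)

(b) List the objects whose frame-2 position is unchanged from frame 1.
the green cross, the green pentagon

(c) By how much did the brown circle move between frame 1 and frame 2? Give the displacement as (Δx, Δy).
(5.2, -2.7)

The brown circle was at (6.8, 6.8) in frame 1 and (12.0, 4.1) in frame 2.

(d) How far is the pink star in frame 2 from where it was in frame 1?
3.5

The pink star moved from (3.1, 8.8) to (5.4, 11.4), a distance of √(2.3² + 2.6²) ≈ 3.5.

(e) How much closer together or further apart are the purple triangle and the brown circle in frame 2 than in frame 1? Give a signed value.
+3.9

Distance in frame 1: 11.1. Distance in frame 2: 15.0.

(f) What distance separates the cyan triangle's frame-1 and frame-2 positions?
2.8

The cyan triangle moved from (7.2, 10.4) to (4.6, 9.5), a distance of √(2.6² + 0.9²) ≈ 2.8.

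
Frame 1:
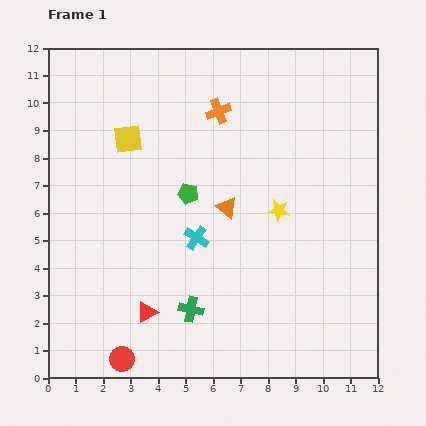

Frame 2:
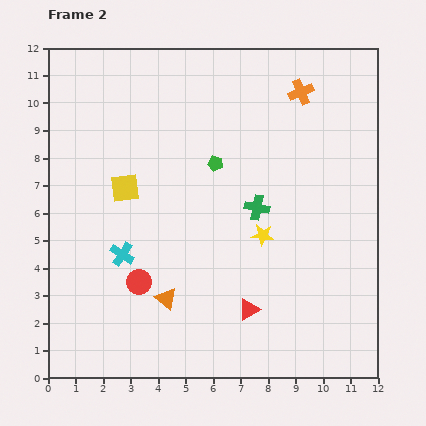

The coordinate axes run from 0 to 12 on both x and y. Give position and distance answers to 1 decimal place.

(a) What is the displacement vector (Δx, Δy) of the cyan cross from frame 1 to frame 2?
(-2.7, -0.6)

The cyan cross was at (5.4, 5.1) in frame 1 and (2.7, 4.5) in frame 2.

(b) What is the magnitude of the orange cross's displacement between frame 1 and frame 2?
3.1

The orange cross moved from (6.2, 9.7) to (9.2, 10.4), a distance of √(3.0² + 0.7²) ≈ 3.1.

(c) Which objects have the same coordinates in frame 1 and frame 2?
none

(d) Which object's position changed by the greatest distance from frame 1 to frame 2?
the green cross

(moved 4.4; next 4.0)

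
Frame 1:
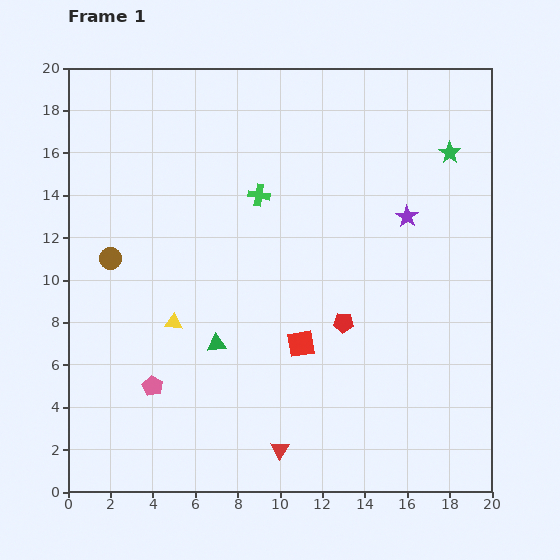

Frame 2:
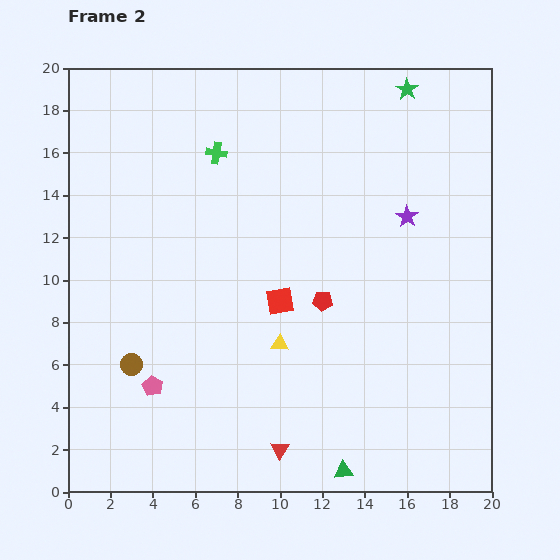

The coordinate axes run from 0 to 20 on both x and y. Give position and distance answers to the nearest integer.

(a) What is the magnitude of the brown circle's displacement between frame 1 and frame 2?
5

The brown circle moved from (2, 11) to (3, 6), a distance of √(1² + 5²) ≈ 5.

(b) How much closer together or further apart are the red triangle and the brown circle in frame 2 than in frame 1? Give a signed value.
-4

Distance in frame 1: 12. Distance in frame 2: 8.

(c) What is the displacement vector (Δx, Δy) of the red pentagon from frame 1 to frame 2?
(-1, 1)

The red pentagon was at (13, 8) in frame 1 and (12, 9) in frame 2.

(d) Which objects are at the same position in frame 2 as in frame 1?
the red triangle, the purple star, the pink pentagon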